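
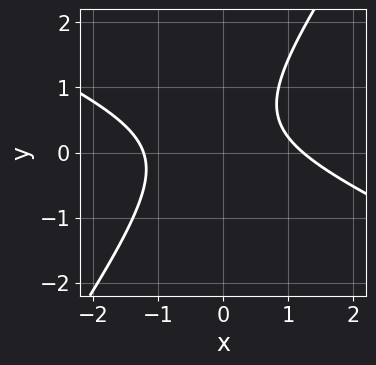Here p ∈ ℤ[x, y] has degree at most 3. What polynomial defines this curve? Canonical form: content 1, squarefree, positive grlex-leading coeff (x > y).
2*x^2 + 3*x*y - 3*y^2 + 2*y - 3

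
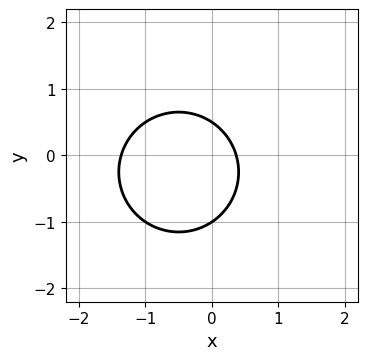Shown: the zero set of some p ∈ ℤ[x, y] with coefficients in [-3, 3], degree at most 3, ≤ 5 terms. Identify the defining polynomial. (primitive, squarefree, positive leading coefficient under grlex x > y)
1. The degree is 2 — the shape is more complex than any degree-1 curve.
2. Reading off the gridlines: it crosses the y-axis at the gridline y = -1.
3. Matching integer coefficients to the picture gives p.

2*x^2 + 2*y^2 + 2*x + y - 1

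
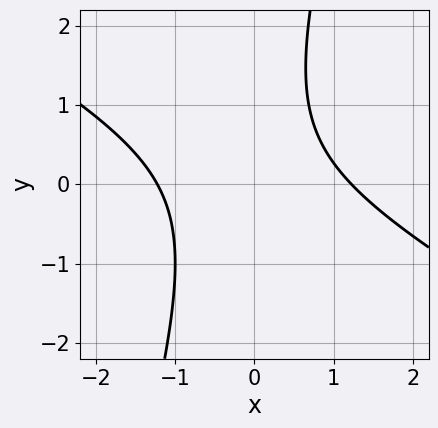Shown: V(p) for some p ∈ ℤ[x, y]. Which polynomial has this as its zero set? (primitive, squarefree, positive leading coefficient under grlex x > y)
2*x^2 + 3*x*y - y^2 + y - 3

First, deg p = 2. The shape is more complex than any degree-1 curve.
Then, from the axis intercepts and sections: the curve avoids every integer y-axis point in the box.
Finally, putting this together gives p.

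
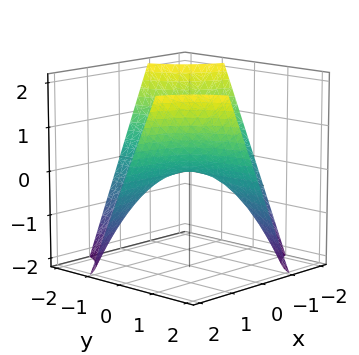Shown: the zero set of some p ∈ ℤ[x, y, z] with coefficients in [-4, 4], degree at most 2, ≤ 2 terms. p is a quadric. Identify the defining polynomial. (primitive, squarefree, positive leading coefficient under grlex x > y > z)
First, the degree is 2 — a saddle surface; a quadric.
Next, observable constraints: the visible x-axis segment lies entirely on the surface; the visible y-axis segment lies entirely on the surface.
Finally, together with the visible shape, these determine p as stated.

x*y - z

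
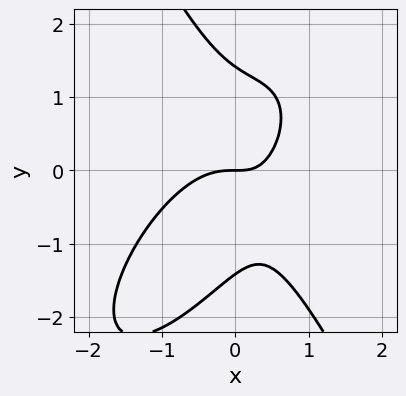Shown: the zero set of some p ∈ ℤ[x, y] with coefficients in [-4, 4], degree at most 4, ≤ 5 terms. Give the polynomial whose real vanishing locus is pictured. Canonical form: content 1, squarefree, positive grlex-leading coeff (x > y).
3*x^3 - 2*x^2*y + y^3 + 2*x*y - 2*y

The degree is 3 — no degree-2 curve has this shape.
From the visible intercepts: it crosses the y-axis at the gridline y = 0; it meets the x-axis at x = 0 (among the integer gridlines).
Solving for integer coefficients yields p as stated.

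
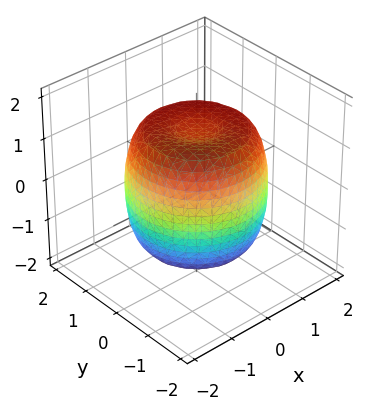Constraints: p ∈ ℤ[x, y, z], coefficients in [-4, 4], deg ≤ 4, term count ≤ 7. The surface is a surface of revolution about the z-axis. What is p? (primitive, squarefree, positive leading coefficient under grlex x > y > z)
First, degree: no degree-3 surface has this shape, so deg p = 4.
Then, symmetry: the z-axis is an axis of rotation, so x and y enter only as x² + y².
Then, from the visible intercepts: a circular section at z = 1 has radius between 1 and 2.
Finally, matching integer coefficients to the picture gives p.

2*x^4 + 4*x^2*y^2 + 2*y^4 - 3*x^2 - 3*y^2 + 2*z^2 - 3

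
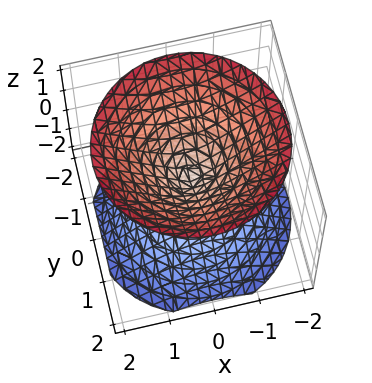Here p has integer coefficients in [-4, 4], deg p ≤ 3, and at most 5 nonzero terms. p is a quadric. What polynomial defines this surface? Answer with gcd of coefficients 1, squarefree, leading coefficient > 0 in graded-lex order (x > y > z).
First, there are 2 components. They look like related sheets of one shape, so recover p as a whole.
Then, deg p = 2. Two nappes meeting at a single point; a quadric.
Then, symmetries: it's symmetric under z → −z, forcing even powers of z; rotational symmetry about the z-axis ⇒ p depends on x, y only through x² + y².
Then, from the visible intercepts: a circular section at z = -1 has radius exactly 1; it crosses the z-axis at the gridline z = 0.
Finally, solving for integer coefficients yields p as stated.

x^2 + y^2 - z^2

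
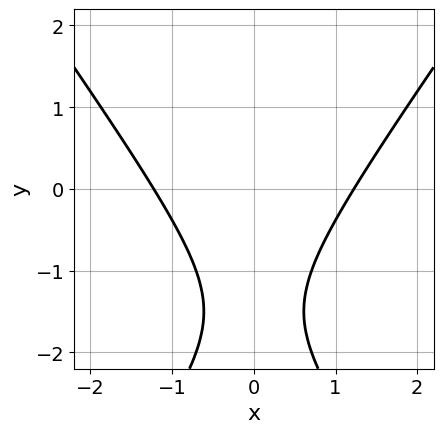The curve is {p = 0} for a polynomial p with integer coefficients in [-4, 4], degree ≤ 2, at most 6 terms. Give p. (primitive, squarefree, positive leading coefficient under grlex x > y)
First, deg p = 2. A generic line meets the curve in up to 2 points.
Then, symmetries: mirror symmetry x ↦ −x ⇒ only even powers of x.
Then, checking where it meets the axes: it misses every integer gridline on the y-axis.
Finally, assembling these constraints gives the stated polynomial.

2*x^2 - y^2 - 3*y - 3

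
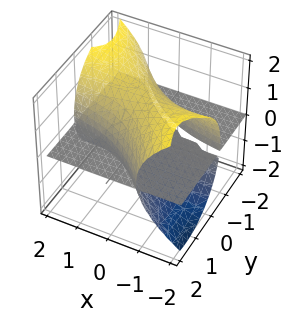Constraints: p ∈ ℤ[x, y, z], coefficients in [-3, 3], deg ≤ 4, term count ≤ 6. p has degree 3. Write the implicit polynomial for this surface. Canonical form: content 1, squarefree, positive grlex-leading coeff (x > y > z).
3*x*y*z + 2*y^2*z + 2*z^3 - z^2 - 3*z

There are 2 components.
Degree: no degree-2 surface has this shape, so deg p = 3.
Observable constraints: the z-axis gridline crossings are at z ∈ {-1, 0}; every point of the x-axis in the box is on the surface; the visible y-axis segment lies entirely on the surface.
Assembling these constraints gives the stated polynomial.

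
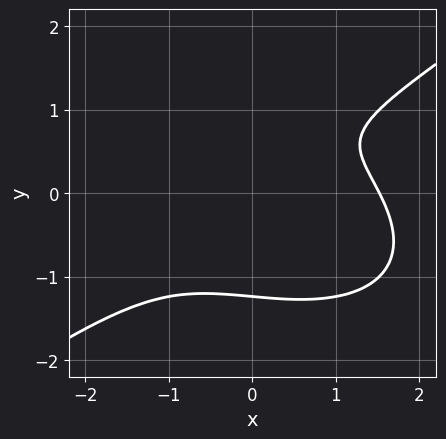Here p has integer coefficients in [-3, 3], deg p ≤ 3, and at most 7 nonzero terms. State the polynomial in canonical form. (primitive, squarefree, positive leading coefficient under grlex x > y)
First, deg p = 3. The shape is more complex than any degree-2 curve.
Finally, putting this together gives p.

x^3 - 3*y^3 - x + 3*y - 2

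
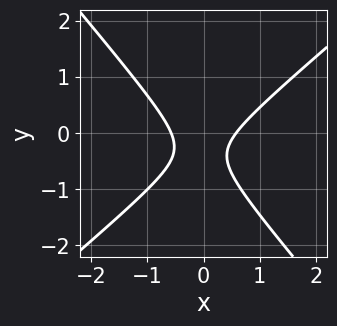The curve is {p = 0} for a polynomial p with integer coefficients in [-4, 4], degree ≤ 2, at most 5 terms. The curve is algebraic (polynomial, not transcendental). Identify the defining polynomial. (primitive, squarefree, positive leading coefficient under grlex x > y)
First, deg p = 2. No degree-1 curve has this shape.
Next, checking where it meets the axes: no y-intercept at any integer in the box.
Finally, fitting integer coefficients to these (and the overall shape) gives p.

3*x^2 - x*y - 3*y^2 - 2*y - 1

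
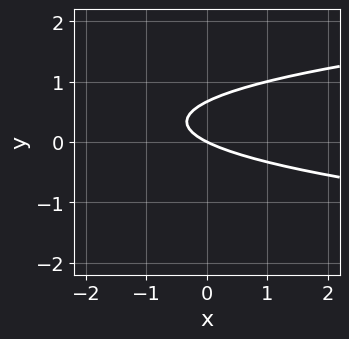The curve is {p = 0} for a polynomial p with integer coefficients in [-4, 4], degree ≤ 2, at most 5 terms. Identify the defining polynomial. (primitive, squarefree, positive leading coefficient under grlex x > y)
3*y^2 - x - 2*y

deg p = 2.
From the axis intercepts and sections: it crosses the x-axis at the gridline x = 0; it meets the y-axis at y = 0 (among the integer gridlines).
Matching integer coefficients to the picture gives p.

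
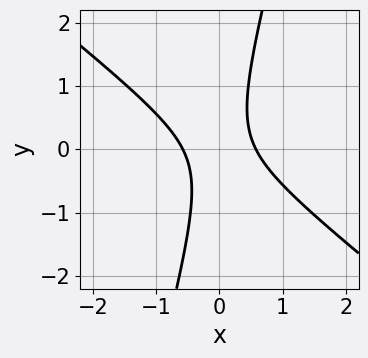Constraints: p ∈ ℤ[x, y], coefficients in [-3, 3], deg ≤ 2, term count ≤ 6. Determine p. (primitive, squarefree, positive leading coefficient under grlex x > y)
The degree is 2 — the shape is more complex than any degree-1 curve.
Observable constraints: the curve avoids every integer y-axis point in the box.
Assembling these constraints gives the stated polynomial.

3*x^2 + 3*x*y - y^2 - 1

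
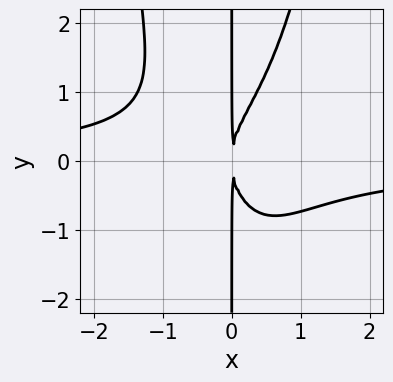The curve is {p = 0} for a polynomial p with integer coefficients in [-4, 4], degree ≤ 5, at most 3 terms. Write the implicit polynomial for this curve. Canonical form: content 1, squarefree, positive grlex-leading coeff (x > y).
2*x^3*y - x*y^2 + 2*x^2

First, degree: a generic line meets the curve in up to 4 points, so deg p = 4.
Then, reading off the gridlines: every point of the y-axis in the box is on the curve.
Finally, matching integer coefficients to the picture gives p.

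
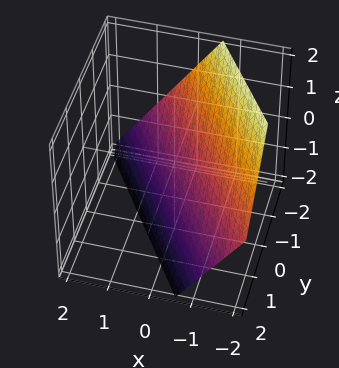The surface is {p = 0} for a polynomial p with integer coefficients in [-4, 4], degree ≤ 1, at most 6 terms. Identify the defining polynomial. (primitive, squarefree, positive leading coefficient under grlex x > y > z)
3*x + 2*y + 2*z + 2

(a) The degree is 1 — every cross-section is a straight line — this is a plane.
(b) From the axis intercepts and sections: it crosses the y-axis at the gridline y = -1; one z-axis crossing is at z = -1.
(c) Putting this together gives p.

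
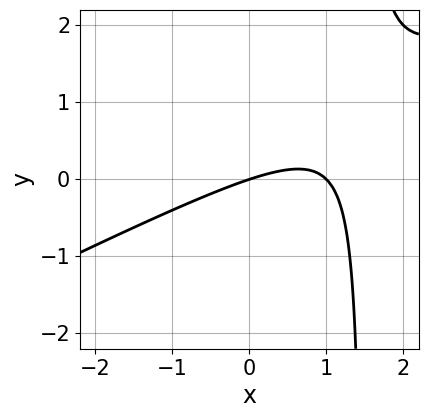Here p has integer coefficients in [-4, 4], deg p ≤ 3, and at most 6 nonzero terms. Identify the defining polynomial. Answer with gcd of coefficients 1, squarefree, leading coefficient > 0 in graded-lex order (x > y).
1. Degree: a generic line meets the curve in up to 2 points, so deg p = 2.
2. From the axis intercepts and sections: it meets the y-axis at y = 0 (among the integer gridlines); the x-axis gridline crossings are at x ∈ {0, 1}.
3. Matching integer coefficients to the picture gives p.

x^2 - 2*x*y - x + 3*y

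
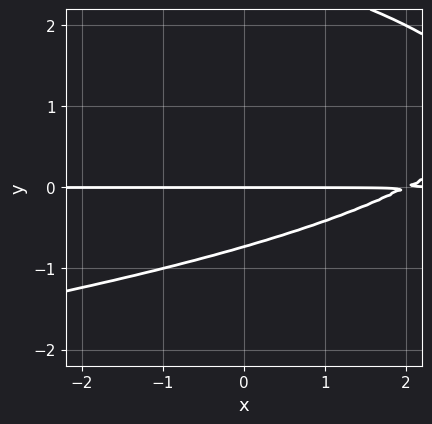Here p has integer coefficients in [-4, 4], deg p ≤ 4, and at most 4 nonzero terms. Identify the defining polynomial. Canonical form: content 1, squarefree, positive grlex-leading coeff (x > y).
y^3 + x*y - 2*y^2 - 2*y

(a) deg p = 3. A generic line meets the curve in up to 3 points.
(b) From the visible intercepts: it meets the y-axis at y = 0 (among the integer gridlines); the visible x-axis segment lies entirely on the curve.
(c) Putting this together gives p.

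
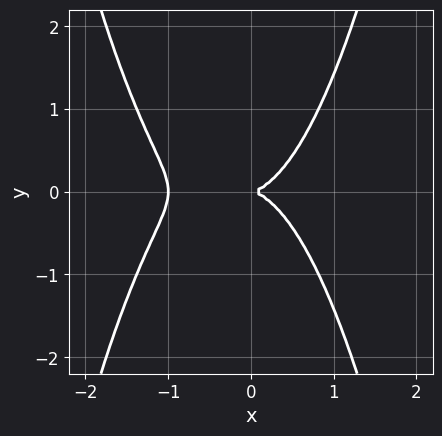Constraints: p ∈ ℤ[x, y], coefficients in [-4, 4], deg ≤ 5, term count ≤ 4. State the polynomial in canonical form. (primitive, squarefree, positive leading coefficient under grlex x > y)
The degree is 4 — the shape is more complex than any degree-3 curve.
Symmetries: the y ↦ −y reflection is a symmetry, so y appears only in even powers.
Reading off the gridlines: it meets the y-axis at y = 0 (among the integer gridlines); among the integer gridlines, it crosses the x-axis at x ∈ {-1, 0}.
The integer polynomial consistent with all of this is the stated p.

x^4 + x^3 - y^2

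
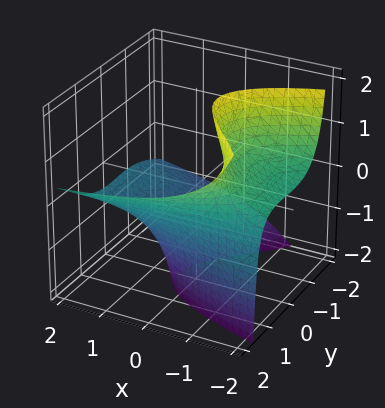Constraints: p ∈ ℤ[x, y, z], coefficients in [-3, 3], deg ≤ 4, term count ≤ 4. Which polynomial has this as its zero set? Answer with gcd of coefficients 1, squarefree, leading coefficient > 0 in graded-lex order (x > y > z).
y^3 - 2*y^2*z - 3*x*z - 3

Degree: a generic line meets the surface in up to 3 points, so deg p = 3.
From the axis intercepts and sections: the surface avoids every integer z-axis point in the box; no x-intercept at any integer in the box.
Fitting integer coefficients to these (and the overall shape) gives p.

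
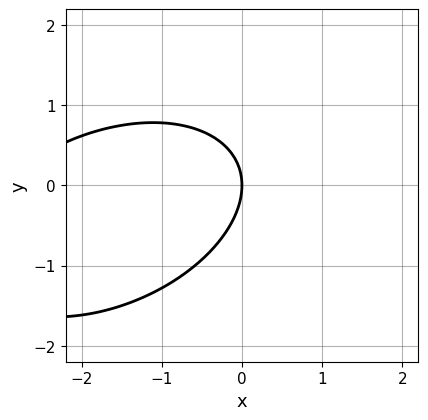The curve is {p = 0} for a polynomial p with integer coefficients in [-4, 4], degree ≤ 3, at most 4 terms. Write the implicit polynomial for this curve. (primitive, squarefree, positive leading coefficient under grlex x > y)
x^2 - x*y + 2*y^2 + 3*x

deg p = 2. A generic line meets the curve in up to 2 points.
From the axis intercepts and sections: one y-axis crossing is at y = 0; it crosses the x-axis at the gridline x = 0.
These observations pin down the coefficients.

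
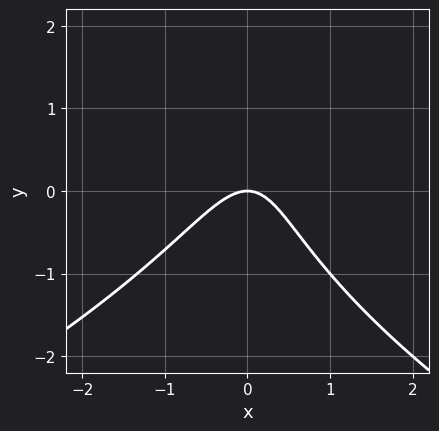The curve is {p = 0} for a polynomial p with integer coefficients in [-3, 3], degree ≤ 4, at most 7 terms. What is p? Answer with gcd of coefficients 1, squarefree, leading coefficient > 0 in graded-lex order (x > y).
First, deg p = 3. The shape is more complex than any degree-2 curve.
Next, checking where it meets the axes: one y-axis crossing is at y = 0; one x-axis crossing is at x = 0.
Finally, assembling these constraints gives the stated polynomial.

y^3 + 3*x^2 - x*y - y^2 + 2*y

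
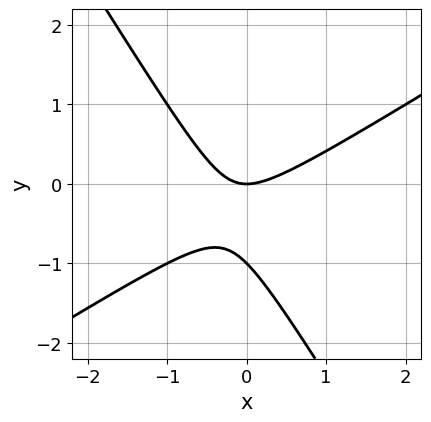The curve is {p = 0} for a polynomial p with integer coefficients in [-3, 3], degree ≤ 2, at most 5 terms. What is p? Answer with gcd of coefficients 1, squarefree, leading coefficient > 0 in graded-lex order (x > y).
First, degree: no degree-1 curve has this shape, so deg p = 2.
Then, from the axis intercepts and sections: it crosses the x-axis at the gridline x = 0; the y-axis gridline crossings are at y ∈ {-1, 0}.
Finally, solving for integer coefficients yields p as stated.

x^2 - x*y - y^2 - y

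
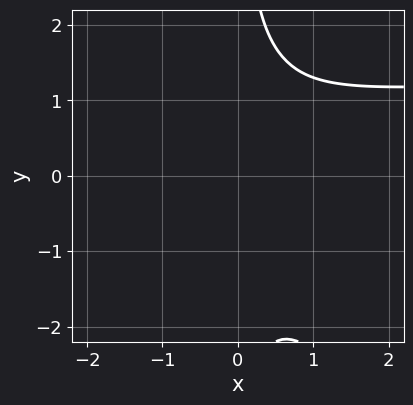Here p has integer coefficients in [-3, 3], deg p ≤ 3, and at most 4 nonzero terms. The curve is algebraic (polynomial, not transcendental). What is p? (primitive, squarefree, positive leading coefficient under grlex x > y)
First, the degree is 3 — a generic line meets the curve in up to 3 points.
Next, from the visible intercepts: the curve avoids every integer y-axis point in the box; no x-intercept at any integer in the box.
Finally, putting this together gives p.

2*x^2*y + 2*x*y^2 - 3*x^2 - 3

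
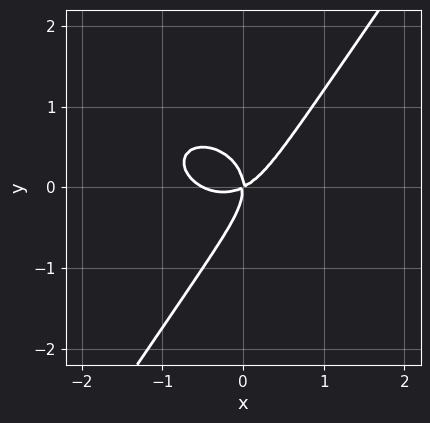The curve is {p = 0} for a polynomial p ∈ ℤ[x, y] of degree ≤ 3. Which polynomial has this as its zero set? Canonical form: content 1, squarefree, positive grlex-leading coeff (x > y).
2*x^3 + 2*x*y^2 - 2*y^3 + x^2 - 2*x*y

First, deg p = 3.
Next, from the visible intercepts: it crosses the x-axis at the gridline x = 0; one y-axis crossing is at y = 0.
Finally, fitting integer coefficients to these (and the overall shape) gives p.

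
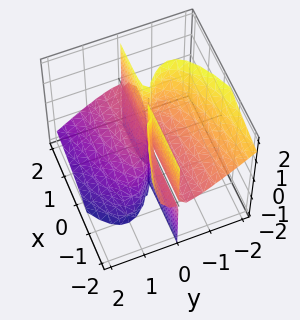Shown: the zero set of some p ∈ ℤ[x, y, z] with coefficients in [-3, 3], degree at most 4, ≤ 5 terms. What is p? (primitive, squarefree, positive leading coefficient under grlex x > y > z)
x*y*z + 2*y^3 + 2*y^2*z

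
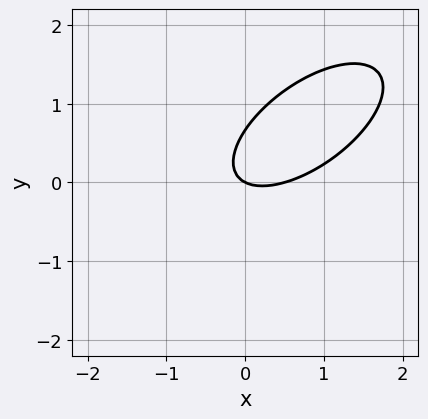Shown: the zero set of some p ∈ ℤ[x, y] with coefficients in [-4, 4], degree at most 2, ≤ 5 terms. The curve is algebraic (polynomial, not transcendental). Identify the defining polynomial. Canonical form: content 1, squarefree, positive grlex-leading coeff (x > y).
(a) deg p = 2. No degree-1 curve has this shape.
(b) Observable constraints: it crosses the x-axis at the gridline x = 0; one y-axis crossing is at y = 0.
(c) Fitting integer coefficients to these (and the overall shape) gives p.

2*x^2 - 3*x*y + 3*y^2 - x - 2*y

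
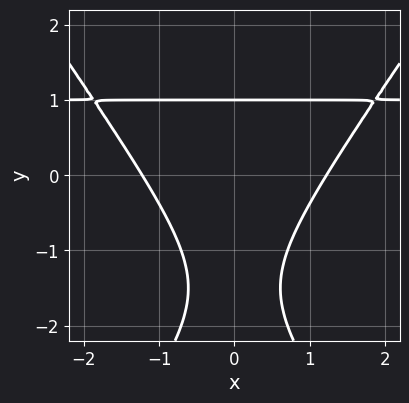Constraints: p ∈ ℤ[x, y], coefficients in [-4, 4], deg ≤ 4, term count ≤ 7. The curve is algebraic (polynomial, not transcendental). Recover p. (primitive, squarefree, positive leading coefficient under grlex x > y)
2*x^2*y - y^3 - 2*x^2 - 2*y^2 + 3

(a) deg p = 3. A generic line meets the curve in up to 3 points.
(b) Symmetries: it's symmetric under x → −x, forcing even powers of x.
(c) From the axis intercepts and sections: one y-axis crossing is at y = 1.
(d) Matching integer coefficients to the picture gives p.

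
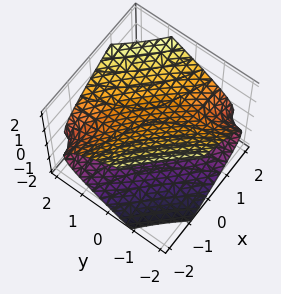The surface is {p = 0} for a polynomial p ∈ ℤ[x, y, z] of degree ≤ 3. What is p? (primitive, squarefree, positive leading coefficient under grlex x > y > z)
x^2 + 3*x*y + y^2 - 3*z^2 + 3

First, deg p = 2. A generic line meets the surface in up to 2 points.
Next, from the axis intercepts and sections: the surface avoids every integer y-axis point in the box; the z-axis gridline crossings are at z ∈ {-1, 1}.
Finally, the integer polynomial consistent with all of this is the stated p.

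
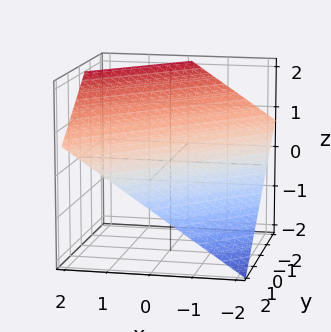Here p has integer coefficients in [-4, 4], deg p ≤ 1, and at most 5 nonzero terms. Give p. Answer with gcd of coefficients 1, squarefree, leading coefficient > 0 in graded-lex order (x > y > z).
2*x - 2*y - 3*z + 2

1. deg p = 1.
2. Reading off the gridlines: it crosses the y-axis at the gridline y = 1; it meets the x-axis at x = -1 (among the integer gridlines).
3. These observations pin down the coefficients.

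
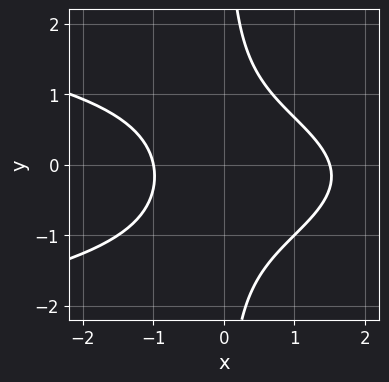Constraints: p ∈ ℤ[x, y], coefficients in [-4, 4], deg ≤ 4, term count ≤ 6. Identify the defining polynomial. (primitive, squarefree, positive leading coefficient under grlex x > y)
3*x*y^2 + 2*x^2 + x*y - x - 3

First, deg p = 3.
Next, checking where it meets the axes: one x-axis crossing is at x = -1; it misses every integer gridline on the y-axis.
Finally, putting this together gives p.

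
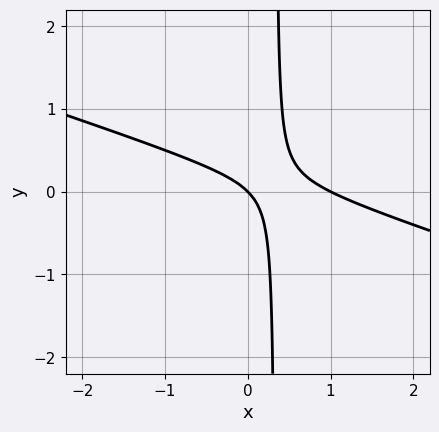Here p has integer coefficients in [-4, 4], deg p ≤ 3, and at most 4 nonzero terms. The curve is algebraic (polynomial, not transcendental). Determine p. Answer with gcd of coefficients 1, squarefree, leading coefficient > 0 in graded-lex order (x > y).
x^2 + 3*x*y - x - y

(a) deg p = 2. The shape is more complex than any degree-1 curve.
(b) Checking where it meets the axes: the x-axis gridline crossings are at x ∈ {0, 1}; it crosses the y-axis at the gridline y = 0.
(c) Fitting integer coefficients to these (and the overall shape) gives p.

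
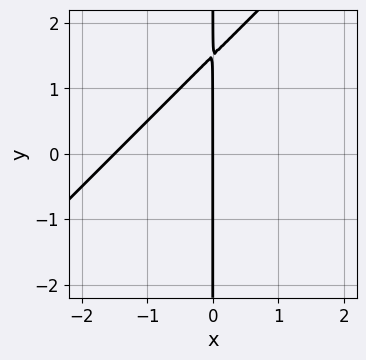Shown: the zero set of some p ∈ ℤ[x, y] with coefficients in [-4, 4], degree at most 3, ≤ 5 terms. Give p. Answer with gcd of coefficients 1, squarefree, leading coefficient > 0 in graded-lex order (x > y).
(a) The degree is 2 — the shape is more complex than any degree-1 curve.
(b) Checking where it meets the axes: it crosses the x-axis at the gridline x = 0; the visible y-axis segment lies entirely on the curve.
(c) Together with the visible shape, these determine p as stated.

2*x^2 - 2*x*y + 3*x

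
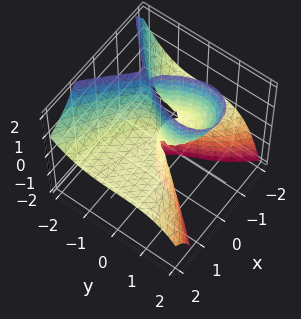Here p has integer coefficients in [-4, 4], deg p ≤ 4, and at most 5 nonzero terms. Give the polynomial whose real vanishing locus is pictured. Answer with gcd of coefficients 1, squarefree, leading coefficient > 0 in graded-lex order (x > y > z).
2*x^2*z + y^3 + 2*x*z - y*z

1. Degree: a generic line meets the surface in up to 3 points, so deg p = 3.
2. Reading off the gridlines: the visible z-axis segment lies entirely on the surface; one y-axis crossing is at y = 0.
3. Assembling these constraints gives the stated polynomial. Check: (2, 0, 0) on the x-axis lies on the surface, and p(2, 0, 0) = 0. ✓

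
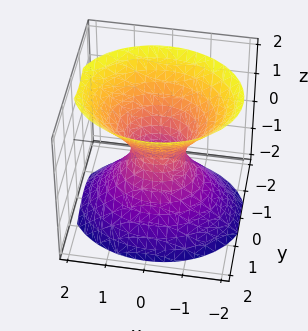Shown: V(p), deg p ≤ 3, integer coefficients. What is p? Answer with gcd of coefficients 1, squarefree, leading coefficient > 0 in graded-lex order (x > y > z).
First, degree: an hourglass — one-sheet hyperboloid; a quadric, so deg p = 2.
Next, symmetries: mirror symmetry y ↦ −y ⇒ only even powers of y; the z ↦ −z reflection is a symmetry, so z appears only in even powers; the x ↦ −x reflection is a symmetry, so x appears only in even powers.
Next, reading off the gridlines: the surface avoids every integer z-axis point in the box.
Finally, the integer polynomial consistent with all of this is the stated p.

2*x^2 + 3*y^2 - 2*z^2 - 1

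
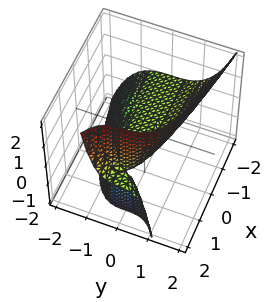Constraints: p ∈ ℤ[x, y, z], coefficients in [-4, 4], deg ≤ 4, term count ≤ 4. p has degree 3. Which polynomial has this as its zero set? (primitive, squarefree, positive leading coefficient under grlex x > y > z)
2*y^3 + 2*x*z - 3*z

The degree is 3 — no degree-2 surface has this shape.
Observable constraints: the visible x-axis segment lies entirely on the surface; it meets the y-axis at y = 0 (among the integer gridlines).
Fitting integer coefficients to these (and the overall shape) gives p.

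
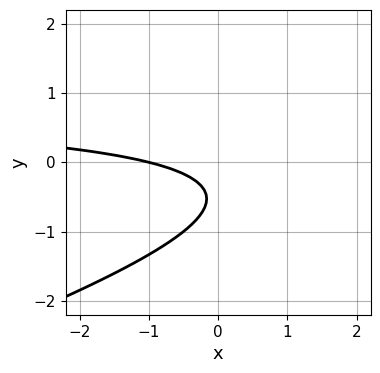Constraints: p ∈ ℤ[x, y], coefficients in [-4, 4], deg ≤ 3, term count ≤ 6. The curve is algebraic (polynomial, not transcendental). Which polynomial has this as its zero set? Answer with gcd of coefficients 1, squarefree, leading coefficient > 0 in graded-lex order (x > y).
First, the degree is 2 — a generic line meets the curve in up to 2 points.
Next, reading off the gridlines: the curve avoids every integer y-axis point in the box; it meets the x-axis at x = -1 (among the integer gridlines).
Finally, solving for integer coefficients yields p as stated.

x*y - 3*y^2 - x - 3*y - 1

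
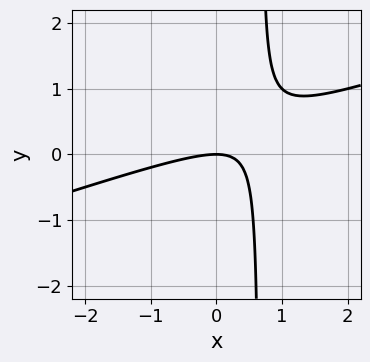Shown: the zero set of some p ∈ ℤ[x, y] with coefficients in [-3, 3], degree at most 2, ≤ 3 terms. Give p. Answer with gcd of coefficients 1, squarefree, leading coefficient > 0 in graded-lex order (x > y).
x^2 - 3*x*y + 2*y

(a) deg p = 2. A generic line meets the curve in up to 2 points.
(b) Observable constraints: one x-axis crossing is at x = 0; it crosses the y-axis at the gridline y = 0.
(c) Solving for integer coefficients yields p as stated.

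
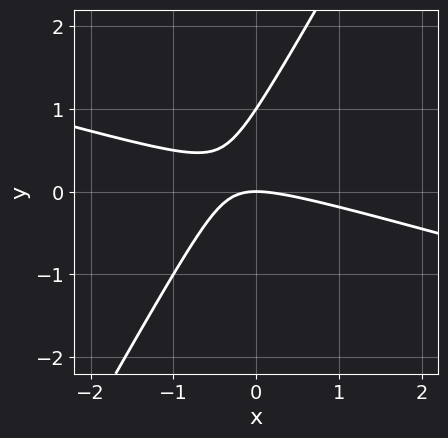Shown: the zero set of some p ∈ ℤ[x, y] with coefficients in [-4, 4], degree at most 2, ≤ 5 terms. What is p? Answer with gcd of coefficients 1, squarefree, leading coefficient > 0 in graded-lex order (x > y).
First, deg p = 2. No degree-1 curve has this shape.
Then, from the axis intercepts and sections: it crosses the x-axis at the gridline x = 0; among the integer gridlines, it crosses the y-axis at y ∈ {0, 1}.
Finally, assembling these constraints gives the stated polynomial.

x^2 + 3*x*y - 2*y^2 + 2*y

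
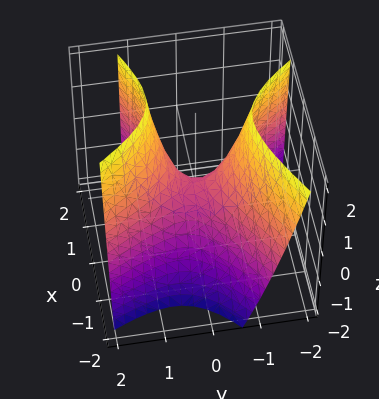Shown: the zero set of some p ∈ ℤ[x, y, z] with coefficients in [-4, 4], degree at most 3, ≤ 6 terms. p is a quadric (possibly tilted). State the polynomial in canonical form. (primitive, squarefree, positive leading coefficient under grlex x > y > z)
3*x^2 - 3*x*y - x*z - 3*y^2 + 2*z

(a) Degree: the shape is more complex than any degree-1 surface, so deg p = 2.
(b) From the visible intercepts: it meets the x-axis at x = 0 (among the integer gridlines); it crosses the z-axis at the gridline z = 0.
(c) Fitting integer coefficients to these (and the overall shape) gives p.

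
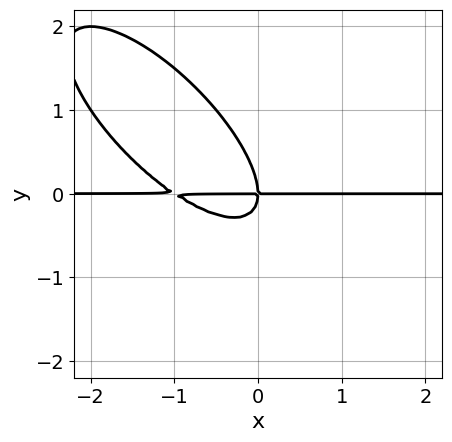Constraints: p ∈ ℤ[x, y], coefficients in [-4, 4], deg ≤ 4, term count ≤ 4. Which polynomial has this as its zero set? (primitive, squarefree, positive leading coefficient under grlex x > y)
1. Degree: the shape is more complex than any degree-2 curve, so deg p = 3.
2. Reading off the gridlines: it meets the y-axis at y = 0 (among the integer gridlines); the visible x-axis segment lies entirely on the curve.
3. Solving for integer coefficients yields p as stated.

2*x^2*y + 3*x*y^2 + 2*y^3 + 2*x*y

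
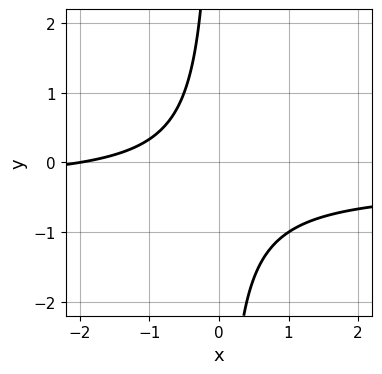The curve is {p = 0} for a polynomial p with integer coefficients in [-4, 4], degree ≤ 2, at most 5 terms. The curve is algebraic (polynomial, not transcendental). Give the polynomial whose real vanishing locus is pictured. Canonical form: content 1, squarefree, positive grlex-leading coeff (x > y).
3*x*y + x + 2

The degree is 2 — a generic line meets the curve in up to 2 points.
Checking where it meets the axes: it misses every integer gridline on the y-axis; one x-axis crossing is at x = -2.
Together with the visible shape, these determine p as stated.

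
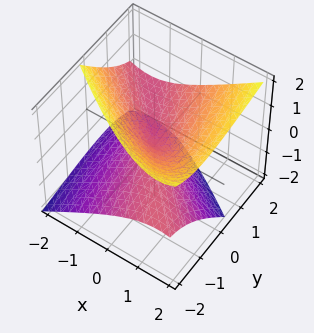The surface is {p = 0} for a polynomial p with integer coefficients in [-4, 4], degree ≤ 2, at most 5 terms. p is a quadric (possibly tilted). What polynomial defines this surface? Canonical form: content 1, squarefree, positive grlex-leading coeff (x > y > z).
First, degree: a generic line meets the surface in up to 2 points, so deg p = 2.
Next, observable constraints: it crosses the z-axis at the gridline z = 0; one x-axis crossing is at x = 0; one y-axis crossing is at y = 0.
Finally, putting this together gives p.

2*x^2 + 3*x*y + y^2 - 3*y*z - 3*z^2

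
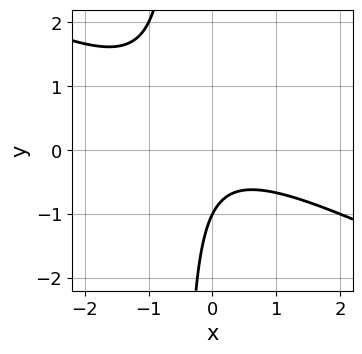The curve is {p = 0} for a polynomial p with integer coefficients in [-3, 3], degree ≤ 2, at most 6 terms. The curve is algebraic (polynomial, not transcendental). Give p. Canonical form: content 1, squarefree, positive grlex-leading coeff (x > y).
x^2 + 2*x*y + y + 1

1. deg p = 2. A generic line meets the curve in up to 2 points.
2. Observable constraints: it meets the y-axis at y = -1 (among the integer gridlines); it misses every integer gridline on the x-axis.
3. Assembling these constraints gives the stated polynomial.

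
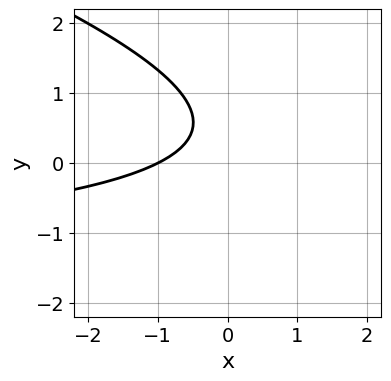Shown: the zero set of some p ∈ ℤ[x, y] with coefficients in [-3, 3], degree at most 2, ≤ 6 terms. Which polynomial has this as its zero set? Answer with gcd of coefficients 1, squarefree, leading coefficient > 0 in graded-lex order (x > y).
First, the degree is 2 — a generic line meets the curve in up to 2 points.
Then, checking where it meets the axes: it meets the x-axis at x = -1 (among the integer gridlines); the curve avoids every integer y-axis point in the box.
Finally, solving for integer coefficients yields p as stated.

x*y + 3*y^2 + 2*x - 3*y + 2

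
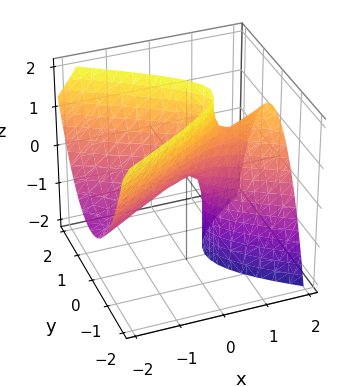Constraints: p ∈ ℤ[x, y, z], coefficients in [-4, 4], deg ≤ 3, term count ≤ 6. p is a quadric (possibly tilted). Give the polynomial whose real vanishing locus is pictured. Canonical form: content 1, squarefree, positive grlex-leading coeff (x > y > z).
x^2 - 2*x*z - 3*y^2 + z

Degree: the shape is more complex than any degree-1 surface, so deg p = 2.
From the axis intercepts and sections: it meets the x-axis at x = 0 (among the integer gridlines); one y-axis crossing is at y = 0; it meets the z-axis at z = 0 (among the integer gridlines).
Solving for integer coefficients yields p as stated.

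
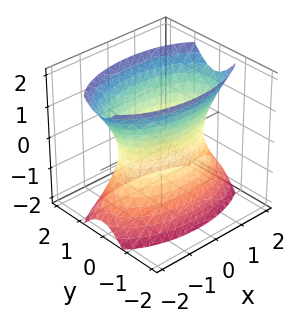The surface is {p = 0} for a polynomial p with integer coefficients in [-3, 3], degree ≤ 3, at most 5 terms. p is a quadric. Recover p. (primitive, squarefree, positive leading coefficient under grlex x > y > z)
x^2 + 3*y^2 - z^2 - 2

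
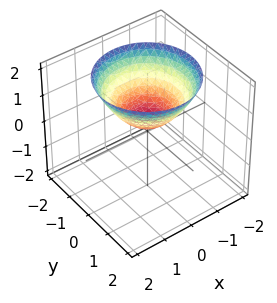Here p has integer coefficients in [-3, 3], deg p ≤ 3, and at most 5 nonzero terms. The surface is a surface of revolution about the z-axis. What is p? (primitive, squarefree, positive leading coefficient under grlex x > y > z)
2*x^2 + 2*y^2 - 3*z + 1

1. The degree is 2 — a generic line meets the surface in up to 2 points.
2. Symmetry: every cross-section ⟂ z is a circle, so x, y appear only via x² + y².
3. From the axis intercepts and sections: it misses every integer gridline on the x-axis; it misses every integer gridline on the y-axis.
4. Assembling these constraints gives the stated polynomial.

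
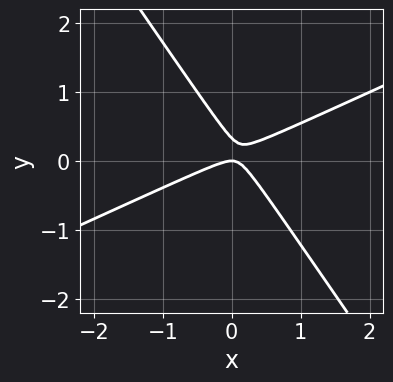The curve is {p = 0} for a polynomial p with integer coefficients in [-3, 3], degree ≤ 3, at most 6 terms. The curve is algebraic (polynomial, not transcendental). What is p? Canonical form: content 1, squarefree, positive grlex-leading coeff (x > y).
2*x^2 - 3*x*y - 3*y^2 + y

deg p = 2. A generic line meets the curve in up to 2 points.
Checking where it meets the axes: one x-axis crossing is at x = 0; it meets the y-axis at y = 0 (among the integer gridlines).
Together with the visible shape, these determine p as stated.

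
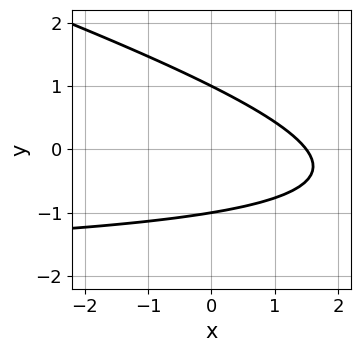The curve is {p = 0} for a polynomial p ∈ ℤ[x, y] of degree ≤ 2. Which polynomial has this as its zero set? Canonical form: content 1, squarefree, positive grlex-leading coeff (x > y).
x*y + 3*y^2 + 2*x - 3

1. deg p = 2. No degree-1 curve has this shape.
2. Observable constraints: the y-axis gridline crossings are at y ∈ {-1, 1}.
3. These observations pin down the coefficients.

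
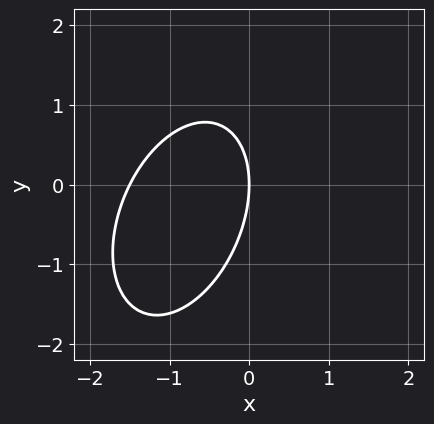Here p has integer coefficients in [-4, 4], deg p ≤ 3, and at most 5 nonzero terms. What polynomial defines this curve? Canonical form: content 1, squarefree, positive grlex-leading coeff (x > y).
2*x^2 - x*y + y^2 + 3*x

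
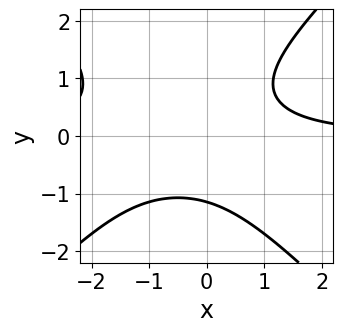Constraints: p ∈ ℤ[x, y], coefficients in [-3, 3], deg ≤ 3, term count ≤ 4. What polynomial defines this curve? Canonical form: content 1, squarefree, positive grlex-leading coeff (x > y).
2*x^2*y - 2*y^3 + 2*x*y - 3

First, the degree is 3 — the shape is more complex than any degree-2 curve.
Then, from the axis intercepts and sections: the curve avoids every integer x-axis point in the box.
Finally, these observations pin down the coefficients.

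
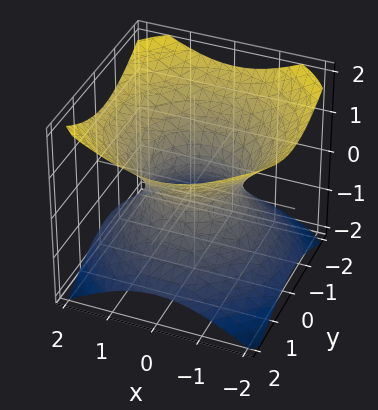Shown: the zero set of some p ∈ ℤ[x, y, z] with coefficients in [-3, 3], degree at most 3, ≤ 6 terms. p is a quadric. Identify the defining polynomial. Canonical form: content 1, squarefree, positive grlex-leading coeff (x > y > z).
2*x^2 + 2*y^2 - 3*z^2 - 2

Degree: an hourglass — one-sheet hyperboloid; a quadric, so deg p = 2.
Symmetry: the z-axis is an axis of rotation, so x and y enter only as x² + y²; it's symmetric under z → −z, forcing even powers of z.
Observable constraints: a circular section at z = 1 has radius between 1 and 2; among the integer gridlines, it crosses the y-axis at y ∈ {-1, 1}.
These observations pin down the coefficients. Check: (-1, 0, 0) on the x-axis lies on the surface, and p(-1, 0, 0) = 0. ✓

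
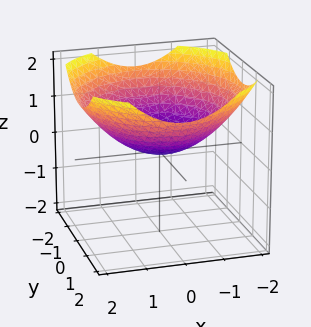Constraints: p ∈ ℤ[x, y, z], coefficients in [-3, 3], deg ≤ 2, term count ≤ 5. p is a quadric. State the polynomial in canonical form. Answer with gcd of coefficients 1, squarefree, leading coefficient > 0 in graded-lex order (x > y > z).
x^2 + y^2 - 3*z

First, deg p = 2.
Then, symmetries: every cross-section ⟂ z is a circle, so x, y appear only via x² + y².
Then, observable constraints: it meets the y-axis at y = 0 (among the integer gridlines); a circular section at z = 1 has radius between 1 and 2.
Finally, the integer polynomial consistent with all of this is the stated p.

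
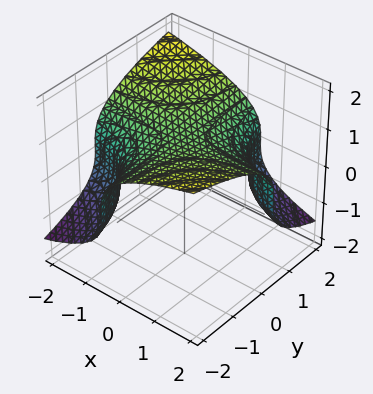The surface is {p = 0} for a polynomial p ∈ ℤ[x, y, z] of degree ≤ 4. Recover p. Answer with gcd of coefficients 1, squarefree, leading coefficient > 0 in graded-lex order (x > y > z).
1. deg p = 3.
2. From the axis intercepts and sections: it crosses the z-axis at the gridline z = 1; the surface avoids every integer x-axis point in the box; the surface avoids every integer y-axis point in the box.
3. The integer polynomial consistent with all of this is the stated p.

z^3 + x*y - 1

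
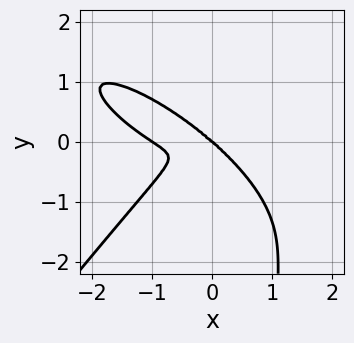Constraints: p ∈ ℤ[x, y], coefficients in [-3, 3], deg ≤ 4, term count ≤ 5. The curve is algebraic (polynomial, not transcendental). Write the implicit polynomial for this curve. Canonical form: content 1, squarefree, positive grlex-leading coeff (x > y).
2*x^4 + 3*x^3*y - 3*x*y^3 + 2*x^3 + 3*y^3

First, deg p = 4. A generic line meets the curve in up to 4 points.
Next, reading off the gridlines: the x-axis gridline crossings are at x ∈ {-1, 0}; it crosses the y-axis at the gridline y = 0.
Finally, these observations pin down the coefficients.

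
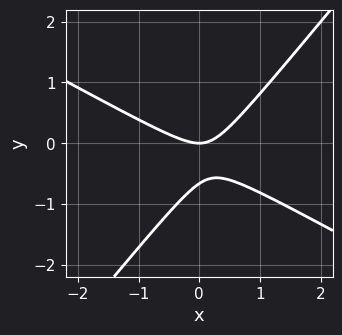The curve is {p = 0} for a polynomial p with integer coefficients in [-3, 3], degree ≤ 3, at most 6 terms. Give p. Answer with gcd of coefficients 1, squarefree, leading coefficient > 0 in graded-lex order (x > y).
1. deg p = 2. A generic line meets the curve in up to 2 points.
2. Reading off the gridlines: one x-axis crossing is at x = 0; it meets the y-axis at y = 0 (among the integer gridlines).
3. These observations pin down the coefficients.

2*x^2 + 2*x*y - 3*y^2 - 2*y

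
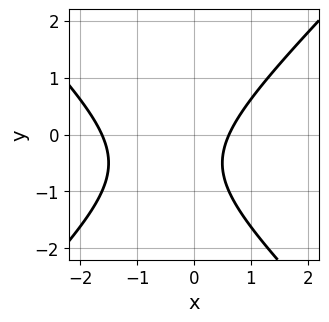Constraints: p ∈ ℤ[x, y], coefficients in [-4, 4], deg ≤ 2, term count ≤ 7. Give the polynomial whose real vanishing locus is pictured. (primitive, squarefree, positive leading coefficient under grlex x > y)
x^2 - y^2 + x - y - 1

(a) deg p = 2. No degree-1 curve has this shape.
(b) Observable constraints: no y-intercept at any integer in the box.
(c) Solving for integer coefficients yields p as stated.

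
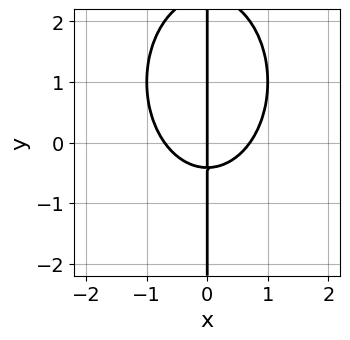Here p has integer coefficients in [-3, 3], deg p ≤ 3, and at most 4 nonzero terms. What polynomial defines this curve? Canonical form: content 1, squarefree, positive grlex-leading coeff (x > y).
2*x^3 + x*y^2 - 2*x*y - x

deg p = 3. A generic line meets the curve in up to 3 points.
Checking where it meets the axes: the visible y-axis segment lies entirely on the curve; one x-axis crossing is at x = 0.
Assembling these constraints gives the stated polynomial.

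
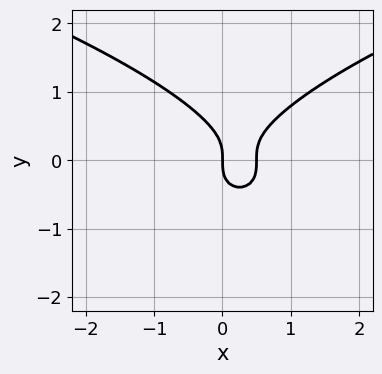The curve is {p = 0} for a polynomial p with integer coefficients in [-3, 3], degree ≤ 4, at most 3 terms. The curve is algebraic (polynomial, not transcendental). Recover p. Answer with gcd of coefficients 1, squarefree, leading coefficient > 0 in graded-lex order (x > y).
First, degree: no degree-2 curve has this shape, so deg p = 3.
Then, observable constraints: one x-axis crossing is at x = 0; it meets the y-axis at y = 0 (among the integer gridlines).
Finally, assembling these constraints gives the stated polynomial.

2*y^3 - 2*x^2 + x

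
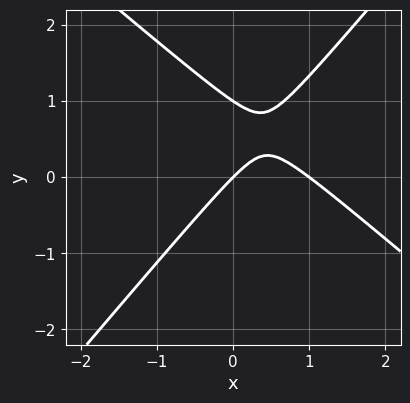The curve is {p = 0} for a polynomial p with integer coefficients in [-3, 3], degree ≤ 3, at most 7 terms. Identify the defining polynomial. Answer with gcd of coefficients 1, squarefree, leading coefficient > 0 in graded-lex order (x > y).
The degree is 2 — a generic line meets the curve in up to 2 points.
Checking where it meets the axes: among the integer gridlines, it crosses the y-axis at y ∈ {0, 1}; among the integer gridlines, it crosses the x-axis at x ∈ {0, 1}.
These observations pin down the coefficients.

3*x^2 + x*y - 3*y^2 - 3*x + 3*y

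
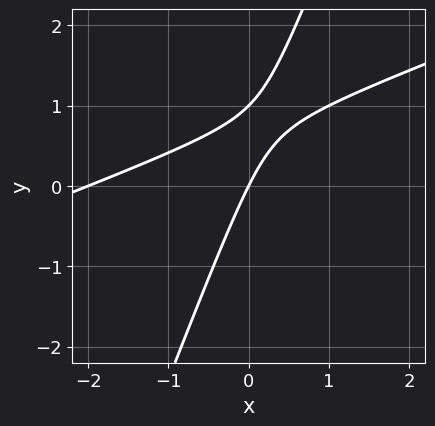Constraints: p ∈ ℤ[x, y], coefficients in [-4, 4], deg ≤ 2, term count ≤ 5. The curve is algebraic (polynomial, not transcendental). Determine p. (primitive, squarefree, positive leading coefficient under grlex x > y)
x^2 - 3*x*y + y^2 + 2*x - y

First, degree: the shape is more complex than any degree-1 curve, so deg p = 2.
Then, observable constraints: the x-axis gridline crossings are at x ∈ {-2, 0}; the y-axis gridline crossings are at y ∈ {0, 1}.
Finally, assembling these constraints gives the stated polynomial.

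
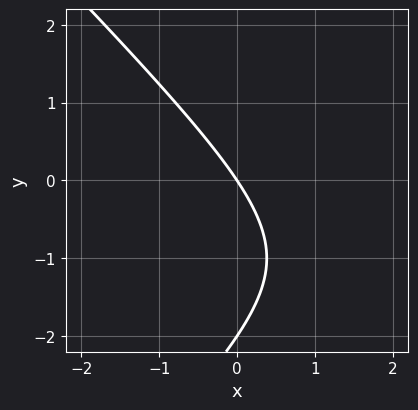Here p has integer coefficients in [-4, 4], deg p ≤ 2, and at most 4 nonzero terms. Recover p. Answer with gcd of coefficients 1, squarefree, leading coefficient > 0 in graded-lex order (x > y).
(a) Degree: no degree-1 curve has this shape, so deg p = 2.
(b) Against the integer gridlines: it crosses the x-axis at the gridline x = 0; the y-axis gridline crossings are at y ∈ {-2, 0}.
(c) Matching integer coefficients to the picture gives p.

x^2 - y^2 - 3*x - 2*y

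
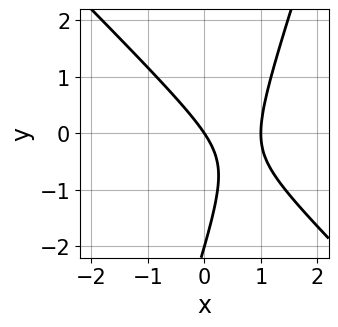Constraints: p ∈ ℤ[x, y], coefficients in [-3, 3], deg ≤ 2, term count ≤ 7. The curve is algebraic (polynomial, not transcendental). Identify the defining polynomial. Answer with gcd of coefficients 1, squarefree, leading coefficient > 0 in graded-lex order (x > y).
3*x^2 + 2*x*y - y^2 - 3*x - 2*y

1. The degree is 2 — a generic line meets the curve in up to 2 points.
2. Reading off the gridlines: the y-axis gridline crossings are at y ∈ {-2, 0}; among the integer gridlines, it crosses the x-axis at x ∈ {0, 1}.
3. Together with the visible shape, these determine p as stated.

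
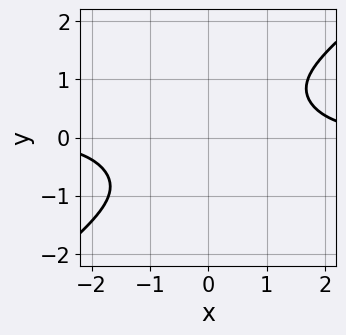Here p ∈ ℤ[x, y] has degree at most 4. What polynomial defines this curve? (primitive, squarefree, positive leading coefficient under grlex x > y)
The degree is 4 — a generic line meets the curve in up to 4 points.
Reading off the gridlines: it misses every integer gridline on the x-axis; the curve avoids every integer y-axis point in the box.
Assembling these constraints gives the stated polynomial.

x^3*y - 2*y^4 - 3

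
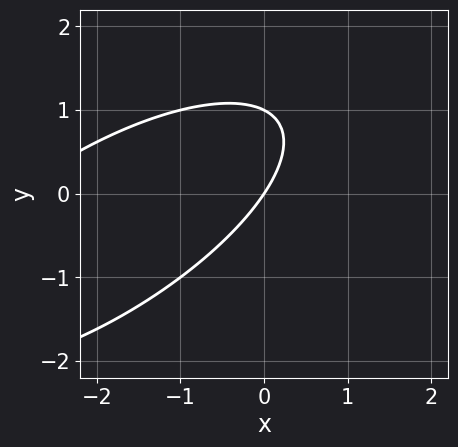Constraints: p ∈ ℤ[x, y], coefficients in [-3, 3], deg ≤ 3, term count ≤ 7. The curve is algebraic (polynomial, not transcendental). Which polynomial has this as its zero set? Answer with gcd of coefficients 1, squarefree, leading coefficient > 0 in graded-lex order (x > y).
x^2 - 2*x*y + 2*y^2 + 3*x - 2*y

(a) Degree: the shape is more complex than any degree-1 curve, so deg p = 2.
(b) Reading off the gridlines: the y-axis gridline crossings are at y ∈ {0, 1}; it crosses the x-axis at the gridline x = 0.
(c) Putting this together gives p.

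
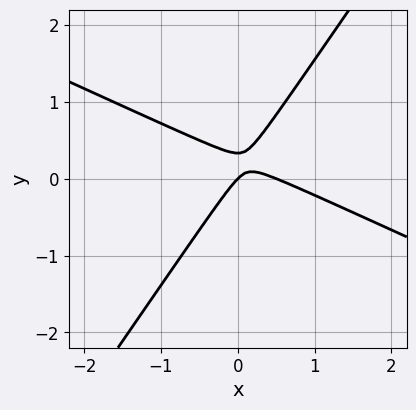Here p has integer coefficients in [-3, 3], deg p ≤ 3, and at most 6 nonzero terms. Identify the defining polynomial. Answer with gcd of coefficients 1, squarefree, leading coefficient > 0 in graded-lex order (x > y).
2*x^2 + 3*x*y - 3*y^2 - x + y

First, degree: no degree-1 curve has this shape, so deg p = 2.
Then, from the visible intercepts: it crosses the x-axis at the gridline x = 0; it meets the y-axis at y = 0 (among the integer gridlines).
Finally, the integer polynomial consistent with all of this is the stated p.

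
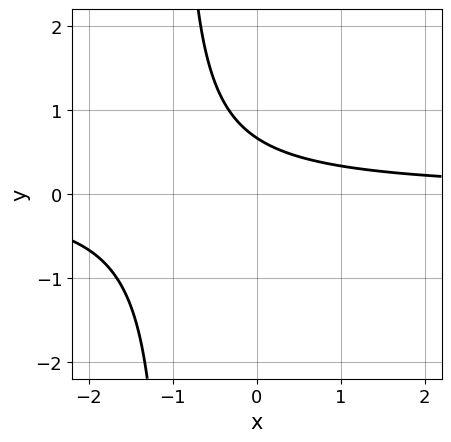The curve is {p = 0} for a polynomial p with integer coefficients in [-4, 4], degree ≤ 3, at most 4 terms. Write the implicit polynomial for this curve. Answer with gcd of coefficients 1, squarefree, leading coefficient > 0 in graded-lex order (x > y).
First, deg p = 2.
Then, from the axis intercepts and sections: it misses every integer gridline on the x-axis.
Finally, putting this together gives p.

3*x*y + 3*y - 2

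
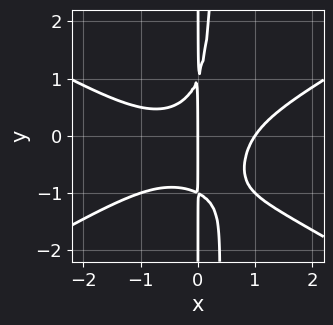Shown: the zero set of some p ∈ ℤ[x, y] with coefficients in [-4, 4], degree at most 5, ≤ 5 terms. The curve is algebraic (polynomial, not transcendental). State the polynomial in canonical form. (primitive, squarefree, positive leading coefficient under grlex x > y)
x^4 - 3*x^2*y^2 - 2*x^2*y + x*y^2 - x

(a) Degree: the shape is more complex than any degree-3 curve, so deg p = 4.
(b) Observable constraints: the visible y-axis segment lies entirely on the curve; the x-axis gridline crossings are at x ∈ {0, 1}.
(c) The integer polynomial consistent with all of this is the stated p.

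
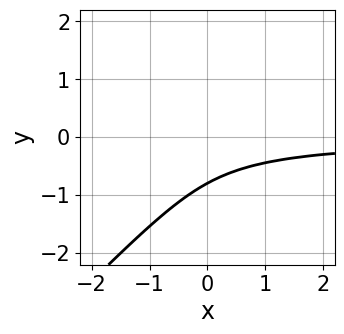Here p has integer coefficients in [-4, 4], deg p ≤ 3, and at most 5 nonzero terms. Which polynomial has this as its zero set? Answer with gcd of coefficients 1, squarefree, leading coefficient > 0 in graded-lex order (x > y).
The degree is 3 — no degree-2 curve has this shape.
Reading off the gridlines: no x-intercept at any integer in the box.
These observations pin down the coefficients.

2*x*y^2 - 2*y^3 - x*y - 1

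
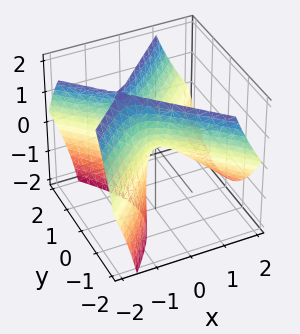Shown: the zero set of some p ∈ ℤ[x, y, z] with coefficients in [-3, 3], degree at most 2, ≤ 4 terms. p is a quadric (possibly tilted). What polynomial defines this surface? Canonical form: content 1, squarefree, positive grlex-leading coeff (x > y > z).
(a) deg p = 2. The shape is more complex than any degree-1 surface.
(b) Observable constraints: one z-axis crossing is at z = 0; one y-axis crossing is at y = 0; it crosses the x-axis at the gridline x = 0.
(c) Fitting integer coefficients to these (and the overall shape) gives p.

2*x^2 + 2*x*z - 2*y^2 + z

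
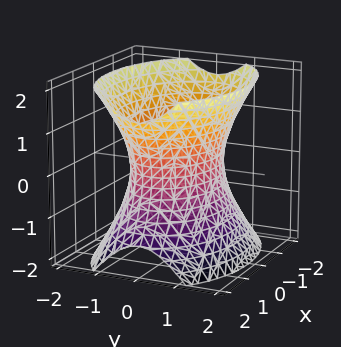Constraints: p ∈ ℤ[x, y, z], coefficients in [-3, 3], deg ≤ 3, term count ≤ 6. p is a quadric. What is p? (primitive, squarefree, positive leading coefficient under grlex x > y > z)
x^2 + 2*y^2 - z^2 - 2

deg p = 2. An hourglass — one-sheet hyperboloid; a quadric.
Symmetries: mirror symmetry y ↦ −y ⇒ only even powers of y; it's symmetric under x → −x, forcing even powers of x; mirror symmetry z ↦ −z ⇒ only even powers of z.
Reading off the gridlines: it misses every integer gridline on the z-axis; the y-axis gridline crossings are at y ∈ {-1, 1}.
Fitting integer coefficients to these (and the overall shape) gives p.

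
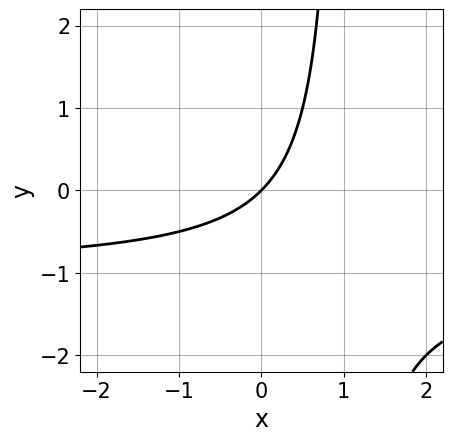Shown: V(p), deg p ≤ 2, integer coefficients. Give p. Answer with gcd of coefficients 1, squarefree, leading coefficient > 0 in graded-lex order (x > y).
x*y + x - y

(a) Degree: no degree-1 curve has this shape, so deg p = 2.
(b) From the visible intercepts: one y-axis crossing is at y = 0; one x-axis crossing is at x = 0.
(c) Putting this together gives p.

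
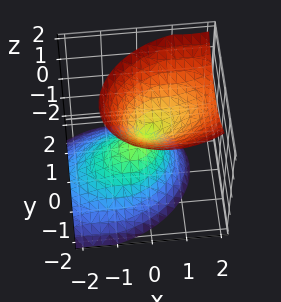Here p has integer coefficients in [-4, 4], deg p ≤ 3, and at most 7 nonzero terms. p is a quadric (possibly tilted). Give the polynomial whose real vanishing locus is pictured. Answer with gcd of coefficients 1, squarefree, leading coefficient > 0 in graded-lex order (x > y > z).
(a) The degree is 2 — no degree-1 surface has this shape.
(b) Observable constraints: one x-axis crossing is at x = 0; it meets the z-axis at z = 0 (among the integer gridlines); one y-axis crossing is at y = 0.
(c) Fitting integer coefficients to these (and the overall shape) gives p.

2*x^2 - x*y - 2*x*z + 3*y^2 - 2*z^2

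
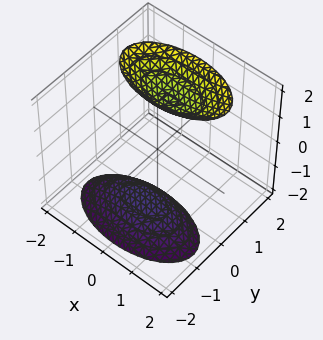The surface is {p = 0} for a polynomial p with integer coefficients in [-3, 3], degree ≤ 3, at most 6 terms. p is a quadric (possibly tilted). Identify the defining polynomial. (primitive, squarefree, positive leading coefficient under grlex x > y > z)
x^2 + 3*y^2 - 2*y*z - z^2 + 3

The picture has 2 separate pieces.
deg p = 2.
Observable constraints: the surface avoids every integer y-axis point in the box; no x-intercept at any integer in the box.
Together with the visible shape, these determine p as stated.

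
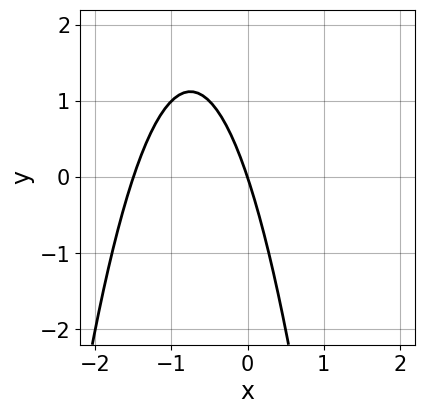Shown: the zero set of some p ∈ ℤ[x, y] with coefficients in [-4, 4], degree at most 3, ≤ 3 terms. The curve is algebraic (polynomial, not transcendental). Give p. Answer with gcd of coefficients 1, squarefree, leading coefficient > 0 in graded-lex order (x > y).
2*x^2 + 3*x + y

The degree is 2 — a generic line meets the curve in up to 2 points.
Checking where it meets the axes: it meets the y-axis at y = 0 (among the integer gridlines); it crosses the x-axis at the gridline x = 0.
Fitting integer coefficients to these (and the overall shape) gives p.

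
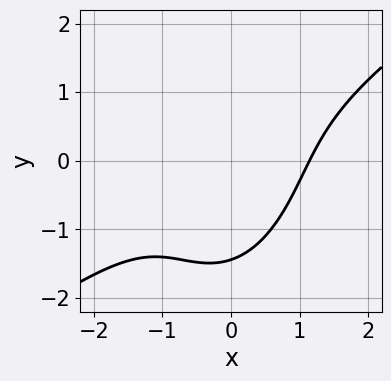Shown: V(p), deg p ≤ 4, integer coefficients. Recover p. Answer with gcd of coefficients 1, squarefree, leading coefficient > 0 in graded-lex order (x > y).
2*x^3 - 3*x^2*y + x*y^2 - y^3 - 3

(a) deg p = 3. No degree-2 curve has this shape.
(b) Matching integer coefficients to the picture gives p.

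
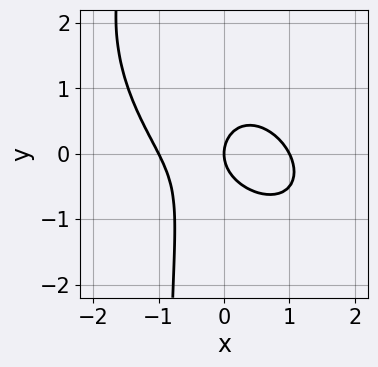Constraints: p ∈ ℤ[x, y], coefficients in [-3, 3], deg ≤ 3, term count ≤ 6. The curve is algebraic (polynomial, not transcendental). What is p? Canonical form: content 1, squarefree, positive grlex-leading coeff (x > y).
x^3 + x^2*y + x*y^2 + y^2 - x

First, degree: the shape is more complex than any degree-2 curve, so deg p = 3.
Next, from the visible intercepts: among the integer gridlines, it crosses the x-axis at x ∈ {-1, 0, 1}; it meets the y-axis at y = 0 (among the integer gridlines).
Finally, these observations pin down the coefficients.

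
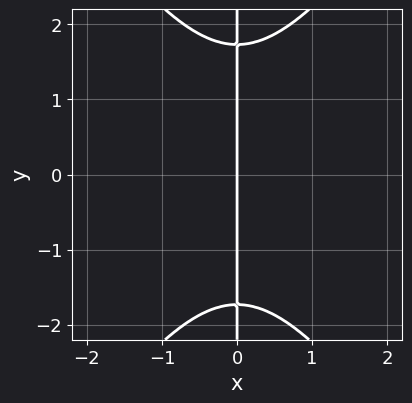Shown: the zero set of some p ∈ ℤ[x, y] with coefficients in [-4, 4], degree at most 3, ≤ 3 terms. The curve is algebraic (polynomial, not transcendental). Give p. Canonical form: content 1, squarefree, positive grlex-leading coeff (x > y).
First, degree: no degree-2 curve has this shape, so deg p = 3.
Then, symmetries: it's symmetric under y → −y, forcing even powers of y.
Next, against the integer gridlines: one x-axis crossing is at x = 0; every point of the y-axis in the box is on the curve.
Finally, the integer polynomial consistent with all of this is the stated p.

2*x^3 - x*y^2 + 3*x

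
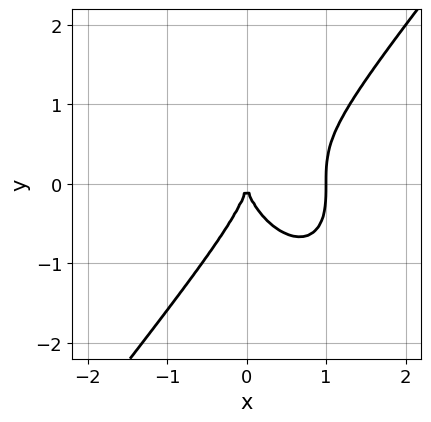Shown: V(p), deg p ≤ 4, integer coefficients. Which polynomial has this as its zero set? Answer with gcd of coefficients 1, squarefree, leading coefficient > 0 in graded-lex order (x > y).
2*x^3 - y^3 - 2*x^2

First, deg p = 3. A generic line meets the curve in up to 3 points.
Then, from the visible intercepts: it crosses the y-axis at the gridline y = 0; the x-axis gridline crossings are at x ∈ {0, 1}.
Finally, matching integer coefficients to the picture gives p.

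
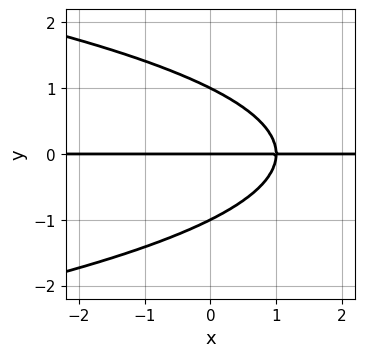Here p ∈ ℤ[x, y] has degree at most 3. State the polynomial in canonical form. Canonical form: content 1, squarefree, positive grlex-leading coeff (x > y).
y^3 + x*y - y

The degree is 3 — the shape is more complex than any degree-2 curve.
From the visible intercepts: the y-axis gridline crossings are at y ∈ {-1, 0, 1}; the visible x-axis segment lies entirely on the curve.
Fitting integer coefficients to these (and the overall shape) gives p.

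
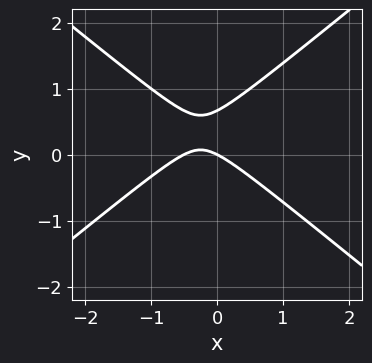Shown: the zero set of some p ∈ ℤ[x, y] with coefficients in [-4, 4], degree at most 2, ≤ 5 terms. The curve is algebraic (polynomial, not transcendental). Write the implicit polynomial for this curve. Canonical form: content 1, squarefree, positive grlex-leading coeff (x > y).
First, the degree is 2 — a generic line meets the curve in up to 2 points.
Then, against the integer gridlines: one y-axis crossing is at y = 0; one x-axis crossing is at x = 0.
Finally, matching integer coefficients to the picture gives p.

2*x^2 - 3*y^2 + x + 2*y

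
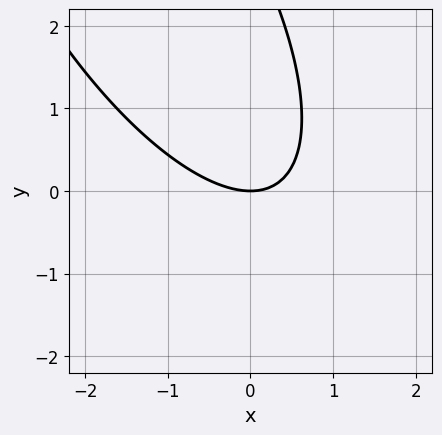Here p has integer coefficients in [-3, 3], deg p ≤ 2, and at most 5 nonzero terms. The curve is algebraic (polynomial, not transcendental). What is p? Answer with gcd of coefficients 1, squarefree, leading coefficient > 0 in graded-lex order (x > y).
deg p = 2.
Against the integer gridlines: it crosses the y-axis at the gridline y = 0; it meets the x-axis at x = 0 (among the integer gridlines).
Fitting integer coefficients to these (and the overall shape) gives p.

2*x^2 + 2*x*y + y^2 - 3*y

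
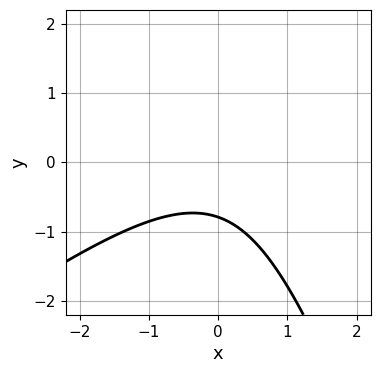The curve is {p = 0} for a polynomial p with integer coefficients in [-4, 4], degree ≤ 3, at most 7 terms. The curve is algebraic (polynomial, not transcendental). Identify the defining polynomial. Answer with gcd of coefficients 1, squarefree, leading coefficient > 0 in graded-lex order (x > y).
2*x^2 - 2*x*y - y^2 + 3*y + 3

First, deg p = 2. A generic line meets the curve in up to 2 points.
Next, from the axis intercepts and sections: no x-intercept at any integer in the box.
Finally, the integer polynomial consistent with all of this is the stated p.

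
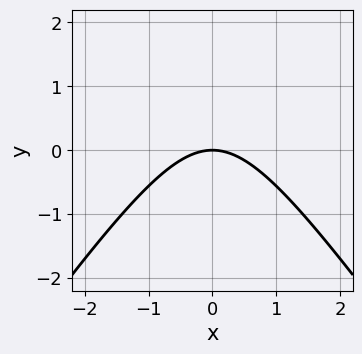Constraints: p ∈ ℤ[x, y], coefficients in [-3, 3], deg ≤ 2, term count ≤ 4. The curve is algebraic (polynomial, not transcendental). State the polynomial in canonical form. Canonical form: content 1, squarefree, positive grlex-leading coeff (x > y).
2*x^2 - y^2 + 3*y

1. Degree: a generic line meets the curve in up to 2 points, so deg p = 2.
2. Symmetries: it's symmetric under x → −x, forcing even powers of x.
3. Checking where it meets the axes: it meets the y-axis at y = 0 (among the integer gridlines); one x-axis crossing is at x = 0.
4. Assembling these constraints gives the stated polynomial.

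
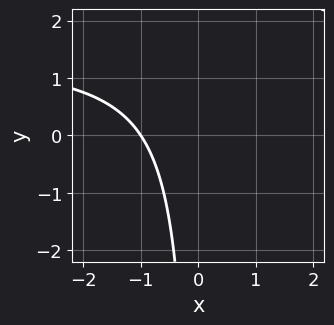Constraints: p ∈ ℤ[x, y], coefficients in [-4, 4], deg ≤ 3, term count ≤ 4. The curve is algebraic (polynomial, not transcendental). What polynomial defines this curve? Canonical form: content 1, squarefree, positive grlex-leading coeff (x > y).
2*x*y - 3*x - 3

(a) Degree: no degree-1 curve has this shape, so deg p = 2.
(b) Observable constraints: the curve avoids every integer y-axis point in the box; it meets the x-axis at x = -1 (among the integer gridlines).
(c) The integer polynomial consistent with all of this is the stated p.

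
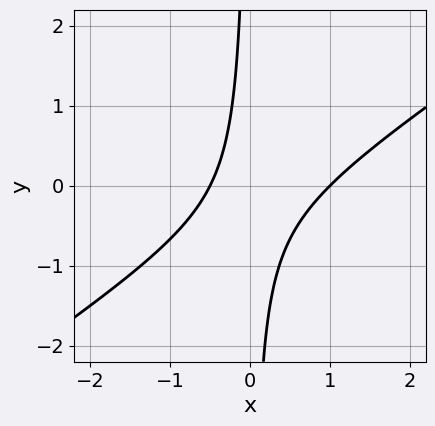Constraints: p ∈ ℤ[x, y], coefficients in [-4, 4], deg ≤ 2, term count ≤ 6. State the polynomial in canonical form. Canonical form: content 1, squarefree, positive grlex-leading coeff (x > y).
1. Degree: a generic line meets the curve in up to 2 points, so deg p = 2.
2. Observable constraints: no y-intercept at any integer in the box; it crosses the x-axis at the gridline x = 1.
3. Fitting integer coefficients to these (and the overall shape) gives p.

2*x^2 - 3*x*y - x - 1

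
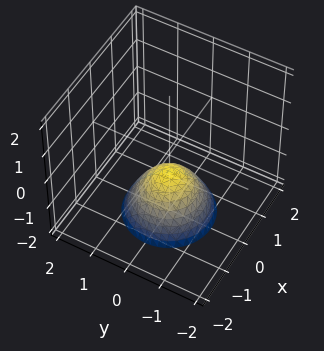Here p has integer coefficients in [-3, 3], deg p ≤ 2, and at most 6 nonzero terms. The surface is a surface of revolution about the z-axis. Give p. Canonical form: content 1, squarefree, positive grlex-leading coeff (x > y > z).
1. deg p = 2.
2. Symmetry: every cross-section ⟂ z is a circle, so x, y appear only via x² + y².
3. Checking where it meets the axes: the surface avoids every integer y-axis point in the box; a circular section at z = -1 has radius between 0 and 1; it misses every integer gridline on the x-axis.
4. The integer polynomial consistent with all of this is the stated p.

3*x^2 + 3*y^2 + 3*z + 2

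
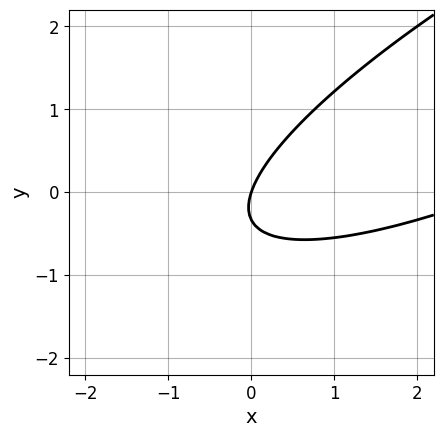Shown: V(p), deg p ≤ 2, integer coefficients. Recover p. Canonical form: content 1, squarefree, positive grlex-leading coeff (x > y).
x^2 - 3*x*y + 3*y^2 - 3*x + y

(a) The degree is 2 — the shape is more complex than any degree-1 curve.
(b) From the axis intercepts and sections: it meets the y-axis at y = 0 (among the integer gridlines); it crosses the x-axis at the gridline x = 0.
(c) The integer polynomial consistent with all of this is the stated p.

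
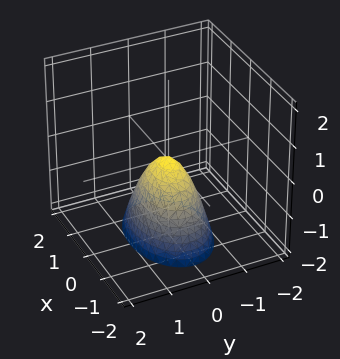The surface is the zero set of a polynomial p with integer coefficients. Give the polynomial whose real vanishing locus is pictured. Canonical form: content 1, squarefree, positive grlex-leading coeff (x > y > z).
First, the degree is 2 — a paraboloid; a quadric.
Next, symmetries: mirror symmetry x ↦ −x ⇒ only even powers of x; mirror symmetry y ↦ −y ⇒ only even powers of y.
Then, from the axis intercepts and sections: one z-axis crossing is at z = 0; it meets the x-axis at x = 0 (among the integer gridlines); one y-axis crossing is at y = 0.
Finally, the integer polynomial consistent with all of this is the stated p.

x^2 + 2*y^2 + z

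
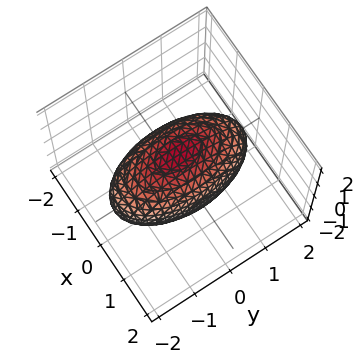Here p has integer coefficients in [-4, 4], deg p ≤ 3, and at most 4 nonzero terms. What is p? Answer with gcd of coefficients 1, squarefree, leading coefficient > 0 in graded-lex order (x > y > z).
1. Degree: a closed, bounded, convex surface; a quadric, so deg p = 2.
2. Symmetries: the z ↦ −z reflection is a symmetry, so z appears only in even powers; the y ↦ −y reflection is a symmetry, so y appears only in even powers; the x ↦ −x reflection is a symmetry, so x appears only in even powers.
3. Against the integer gridlines: the x-axis gridline crossings are at x ∈ {-1, 1}.
4. Assembling these constraints gives the stated polynomial.

3*x^2 + y^2 + 2*z^2 - 3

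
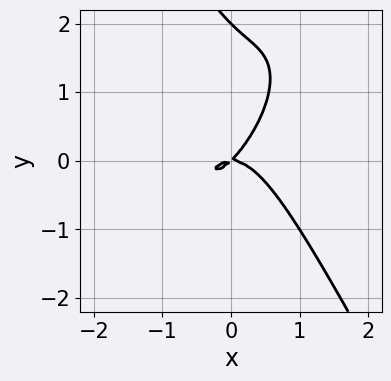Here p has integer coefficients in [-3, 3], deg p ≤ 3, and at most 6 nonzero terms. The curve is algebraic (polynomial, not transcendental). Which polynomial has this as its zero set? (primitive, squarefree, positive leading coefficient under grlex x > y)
3*x^3 - 2*x^2*y + y^3 + 2*x*y - 2*y^2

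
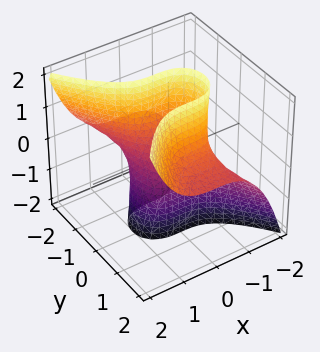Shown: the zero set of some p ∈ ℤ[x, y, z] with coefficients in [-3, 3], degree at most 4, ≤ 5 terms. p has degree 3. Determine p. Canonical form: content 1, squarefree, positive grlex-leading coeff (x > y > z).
2*x^3 - 2*y^2*z + y + z

(a) deg p = 3. The shape is more complex than any degree-2 surface.
(b) Reading off the gridlines: it meets the y-axis at y = 0 (among the integer gridlines); one x-axis crossing is at x = 0; it crosses the z-axis at the gridline z = 0.
(c) The integer polynomial consistent with all of this is the stated p.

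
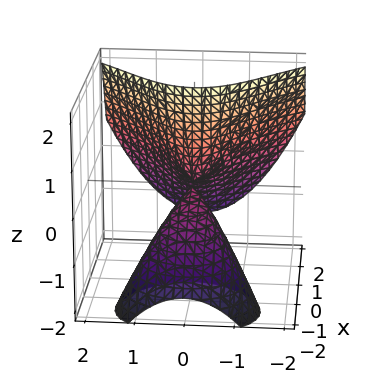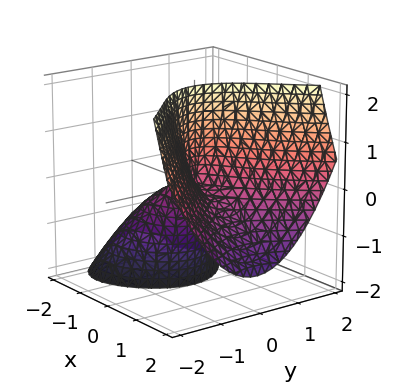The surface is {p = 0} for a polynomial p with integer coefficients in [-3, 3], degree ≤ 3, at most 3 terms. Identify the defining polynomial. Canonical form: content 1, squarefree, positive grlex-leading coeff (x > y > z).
x^3 + 3*x*z - 3*y^2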